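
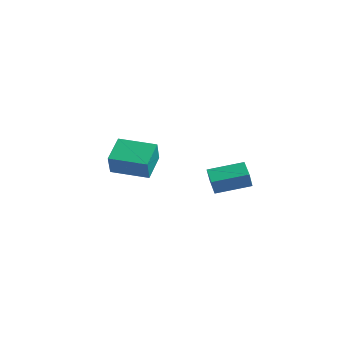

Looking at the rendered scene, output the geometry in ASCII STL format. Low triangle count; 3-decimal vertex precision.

solid 
facet normal -0.440 0.718 0.539
outer loop
vertex -3.592 2.167 -1.923
vertex -2.157 3.186 -2.111
vertex -4.064 2.643 -2.942
endloop
endfacet
facet normal -0.811 -0.576 0.107
outer loop
vertex -3.423 1.594 -3.729
vertex -3.592 2.167 -1.923
vertex -4.064 2.643 -2.942
endloop
endfacet
facet normal -0.439 0.719 0.539
outer loop
vertex -4.064 2.643 -2.942
vertex -2.157 3.186 -2.111
vertex -2.629 3.662 -3.131
endloop
endfacet
facet normal -0.387 0.390 -0.835
outer loop
vertex -2.629 3.662 -3.131
vertex -3.423 1.594 -3.729
vertex -4.064 2.643 -2.942
endloop
endfacet
facet normal 0.387 -0.390 0.835
outer loop
vertex -3.592 2.167 -1.923
vertex -1.516 2.137 -2.898
vertex -2.157 3.186 -2.111
endloop
endfacet
facet normal -0.811 -0.575 0.107
outer loop
vertex -2.951 1.118 -2.709
vertex -3.592 2.167 -1.923
vertex -3.423 1.594 -3.729
endloop
endfacet
facet normal 0.387 -0.390 0.836
outer loop
vertex -2.951 1.118 -2.709
vertex -1.516 2.137 -2.898
vertex -3.592 2.167 -1.923
endloop
endfacet
facet normal 0.811 0.575 -0.107
outer loop
vertex -2.157 3.186 -2.111
vertex -1.516 2.137 -2.898
vertex -2.629 3.662 -3.131
endloop
endfacet
facet normal -0.386 0.390 -0.836
outer loop
vertex -1.988 2.613 -3.917
vertex -3.423 1.594 -3.729
vertex -2.629 3.662 -3.131
endloop
endfacet
facet normal 0.811 0.575 -0.107
outer loop
vertex -2.629 3.662 -3.131
vertex -1.516 2.137 -2.898
vertex -1.988 2.613 -3.917
endloop
endfacet
facet normal 0.440 -0.719 -0.539
outer loop
vertex -1.988 2.613 -3.917
vertex -2.951 1.118 -2.709
vertex -3.423 1.594 -3.729
endloop
endfacet
facet normal 0.439 -0.719 -0.539
outer loop
vertex -1.516 2.137 -2.898
vertex -2.951 1.118 -2.709
vertex -1.988 2.613 -3.917
endloop
endfacet
facet normal -0.285 0.428 -0.858
outer loop
vertex 1.174 3.354 -3.361
vertex 2.033 4.675 -2.987
vertex 1.917 2.992 -3.788
endloop
endfacet
facet normal -0.530 -0.816 -0.232
outer loop
vertex 2.187 2.585 -2.973
vertex 1.174 3.354 -3.361
vertex 1.917 2.992 -3.788
endloop
endfacet
facet normal -0.284 0.428 -0.858
outer loop
vertex 1.917 2.992 -3.788
vertex 2.033 4.675 -2.987
vertex 2.776 4.313 -3.413
endloop
endfacet
facet normal 0.799 -0.389 -0.459
outer loop
vertex 2.776 4.313 -3.413
vertex 2.187 2.585 -2.973
vertex 1.917 2.992 -3.788
endloop
endfacet
facet normal -0.799 0.389 0.459
outer loop
vertex 1.174 3.354 -3.361
vertex 2.303 4.268 -2.172
vertex 2.033 4.675 -2.987
endloop
endfacet
facet normal -0.530 -0.816 -0.232
outer loop
vertex 1.444 2.947 -2.547
vertex 1.174 3.354 -3.361
vertex 2.187 2.585 -2.973
endloop
endfacet
facet normal -0.799 0.389 0.459
outer loop
vertex 1.444 2.947 -2.547
vertex 2.303 4.268 -2.172
vertex 1.174 3.354 -3.361
endloop
endfacet
facet normal 0.530 0.816 0.232
outer loop
vertex 2.033 4.675 -2.987
vertex 2.303 4.268 -2.172
vertex 2.776 4.313 -3.413
endloop
endfacet
facet normal 0.798 -0.389 -0.459
outer loop
vertex 3.046 3.906 -2.599
vertex 2.187 2.585 -2.973
vertex 2.776 4.313 -3.413
endloop
endfacet
facet normal 0.530 0.815 0.232
outer loop
vertex 2.776 4.313 -3.413
vertex 2.303 4.268 -2.172
vertex 3.046 3.906 -2.599
endloop
endfacet
facet normal 0.284 -0.428 0.858
outer loop
vertex 3.046 3.906 -2.599
vertex 1.444 2.947 -2.547
vertex 2.187 2.585 -2.973
endloop
endfacet
facet normal 0.284 -0.428 0.858
outer loop
vertex 2.303 4.268 -2.172
vertex 1.444 2.947 -2.547
vertex 3.046 3.906 -2.599
endloop
endfacet

endsolid


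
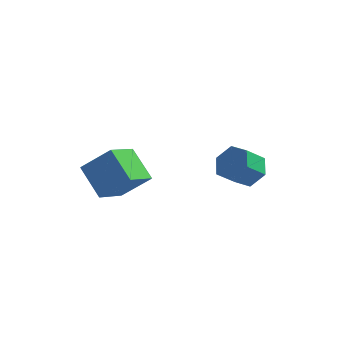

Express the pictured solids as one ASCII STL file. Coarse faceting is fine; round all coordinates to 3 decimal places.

solid 
facet normal 0.479 0.574 -0.664
outer loop
vertex 1.702 2.868 -0.406
vertex 1.18 2.606 -1.009
vertex 0.99 3.288 -0.557
endloop
endfacet
facet normal 0.229 0.649 0.725
outer loop
vertex 1.702 2.868 -0.406
vertex 0.99 3.288 -0.557
vertex 1.142 2.197 0.372
endloop
endfacet
facet normal 0.228 0.649 0.725
outer loop
vertex 1.142 2.197 0.372
vertex 0.99 3.288 -0.557
vertex 0.43 2.616 0.221
endloop
endfacet
facet normal -0.479 -0.574 0.665
outer loop
vertex 1.142 2.197 0.372
vertex 0.43 2.616 0.221
vertex 0.62 1.934 -0.231
endloop
endfacet
facet normal 0.479 0.574 -0.665
outer loop
vertex 0.99 3.288 -0.557
vertex 1.18 2.606 -1.009
vertex 0.468 3.025 -1.16
endloop
endfacet
facet normal -0.620 0.757 0.207
outer loop
vertex 0.99 3.288 -0.557
vertex 0.468 3.025 -1.16
vertex 0.43 2.616 0.221
endloop
endfacet
facet normal -0.619 0.757 0.207
outer loop
vertex 0.43 2.616 0.221
vertex 0.468 3.025 -1.16
vertex -0.092 2.354 -0.382
endloop
endfacet
facet normal -0.479 -0.574 0.664
outer loop
vertex 0.43 2.616 0.221
vertex -0.092 2.354 -0.382
vertex 0.62 1.934 -0.231
endloop
endfacet
facet normal 0.479 0.574 -0.665
outer loop
vertex 0.468 3.025 -1.16
vertex 1.18 2.606 -1.009
vertex 0.658 2.343 -1.612
endloop
endfacet
facet normal -0.848 0.107 -0.518
outer loop
vertex 0.468 3.025 -1.16
vertex 0.658 2.343 -1.612
vertex -0.092 2.354 -0.382
endloop
endfacet
facet normal -0.848 0.107 -0.518
outer loop
vertex -0.092 2.354 -0.382
vertex 0.658 2.343 -1.612
vertex 0.098 1.672 -0.834
endloop
endfacet
facet normal -0.479 -0.574 0.664
outer loop
vertex -0.092 2.354 -0.382
vertex 0.098 1.672 -0.834
vertex 0.62 1.934 -0.231
endloop
endfacet
facet normal 0.479 0.574 -0.665
outer loop
vertex 0.658 2.343 -1.612
vertex 1.18 2.606 -1.009
vertex 1.37 1.924 -1.461
endloop
endfacet
facet normal -0.229 -0.650 -0.725
outer loop
vertex 0.658 2.343 -1.612
vertex 1.37 1.924 -1.461
vertex 0.098 1.672 -0.834
endloop
endfacet
facet normal -0.229 -0.649 -0.725
outer loop
vertex 0.098 1.672 -0.834
vertex 1.37 1.924 -1.461
vertex 0.81 1.252 -0.683
endloop
endfacet
facet normal -0.479 -0.574 0.664
outer loop
vertex 0.098 1.672 -0.834
vertex 0.81 1.252 -0.683
vertex 0.62 1.934 -0.231
endloop
endfacet
facet normal 0.479 0.574 -0.664
outer loop
vertex 1.37 1.924 -1.461
vertex 1.18 2.606 -1.009
vertex 1.892 2.186 -0.858
endloop
endfacet
facet normal 0.620 -0.757 -0.208
outer loop
vertex 1.37 1.924 -1.461
vertex 1.892 2.186 -0.858
vertex 0.81 1.252 -0.683
endloop
endfacet
facet normal 0.620 -0.757 -0.207
outer loop
vertex 0.81 1.252 -0.683
vertex 1.892 2.186 -0.858
vertex 1.332 1.515 -0.08
endloop
endfacet
facet normal -0.479 -0.574 0.665
outer loop
vertex 0.81 1.252 -0.683
vertex 1.332 1.515 -0.08
vertex 0.62 1.934 -0.231
endloop
endfacet
facet normal 0.479 0.574 -0.664
outer loop
vertex 1.892 2.186 -0.858
vertex 1.18 2.606 -1.009
vertex 1.702 2.868 -0.406
endloop
endfacet
facet normal 0.848 -0.107 0.518
outer loop
vertex 1.892 2.186 -0.858
vertex 1.702 2.868 -0.406
vertex 1.332 1.515 -0.08
endloop
endfacet
facet normal 0.848 -0.107 0.518
outer loop
vertex 1.332 1.515 -0.08
vertex 1.702 2.868 -0.406
vertex 1.142 2.197 0.372
endloop
endfacet
facet normal -0.479 -0.574 0.665
outer loop
vertex 1.332 1.515 -0.08
vertex 1.142 2.197 0.372
vertex 0.62 1.934 -0.231
endloop
endfacet
facet normal -0.730 -0.128 -0.671
outer loop
vertex -3.047 -2.972 0.381
vertex -4.026 -2.171 1.294
vertex -2.632 -1.665 -0.32
endloop
endfacet
facet normal 0.627 -0.513 -0.586
outer loop
vertex -1.514 -1.469 0.706
vertex -3.047 -2.972 0.381
vertex -2.632 -1.665 -0.32
endloop
endfacet
facet normal -0.730 -0.128 -0.671
outer loop
vertex -2.632 -1.665 -0.32
vertex -4.026 -2.171 1.294
vertex -3.611 -0.864 0.593
endloop
endfacet
facet normal 0.269 0.848 -0.456
outer loop
vertex -3.611 -0.864 0.593
vertex -1.514 -1.469 0.706
vertex -2.632 -1.665 -0.32
endloop
endfacet
facet normal -0.269 -0.848 0.456
outer loop
vertex -3.047 -2.972 0.381
vertex -2.908 -1.975 2.32
vertex -4.026 -2.171 1.294
endloop
endfacet
facet normal 0.627 -0.513 -0.586
outer loop
vertex -1.929 -2.776 1.407
vertex -3.047 -2.972 0.381
vertex -1.514 -1.469 0.706
endloop
endfacet
facet normal -0.269 -0.848 0.456
outer loop
vertex -1.929 -2.776 1.407
vertex -2.908 -1.975 2.32
vertex -3.047 -2.972 0.381
endloop
endfacet
facet normal -0.627 0.513 0.586
outer loop
vertex -4.026 -2.171 1.294
vertex -2.908 -1.975 2.32
vertex -3.611 -0.864 0.593
endloop
endfacet
facet normal 0.269 0.848 -0.456
outer loop
vertex -2.493 -0.668 1.619
vertex -1.514 -1.469 0.706
vertex -3.611 -0.864 0.593
endloop
endfacet
facet normal -0.627 0.513 0.586
outer loop
vertex -3.611 -0.864 0.593
vertex -2.908 -1.975 2.32
vertex -2.493 -0.668 1.619
endloop
endfacet
facet normal 0.730 0.128 0.671
outer loop
vertex -2.493 -0.668 1.619
vertex -1.929 -2.776 1.407
vertex -1.514 -1.469 0.706
endloop
endfacet
facet normal 0.730 0.128 0.671
outer loop
vertex -2.908 -1.975 2.32
vertex -1.929 -2.776 1.407
vertex -2.493 -0.668 1.619
endloop
endfacet

endsolid


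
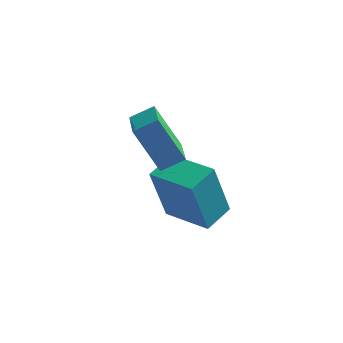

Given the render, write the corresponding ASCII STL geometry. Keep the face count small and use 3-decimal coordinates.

solid 
facet normal -0.535 0.162 0.829
outer loop
vertex -0.314 -3.456 4.944
vertex -0.827 -1.949 4.319
vertex -1.009 -3.847 4.572
endloop
endfacet
facet normal 0.300 -0.881 0.366
outer loop
vertex -0.073 -4.131 3.121
vertex -0.314 -3.456 4.944
vertex -1.009 -3.847 4.572
endloop
endfacet
facet normal -0.535 0.162 0.829
outer loop
vertex -1.009 -3.847 4.572
vertex -0.827 -1.949 4.319
vertex -1.522 -2.34 3.947
endloop
endfacet
facet normal -0.790 -0.444 -0.423
outer loop
vertex -1.522 -2.34 3.947
vertex -0.073 -4.131 3.121
vertex -1.009 -3.847 4.572
endloop
endfacet
facet normal 0.790 0.444 0.423
outer loop
vertex -0.314 -3.456 4.944
vertex 0.109 -2.233 2.868
vertex -0.827 -1.949 4.319
endloop
endfacet
facet normal 0.300 -0.881 0.366
outer loop
vertex 0.622 -3.74 3.493
vertex -0.314 -3.456 4.944
vertex -0.073 -4.131 3.121
endloop
endfacet
facet normal 0.790 0.444 0.423
outer loop
vertex 0.622 -3.74 3.493
vertex 0.109 -2.233 2.868
vertex -0.314 -3.456 4.944
endloop
endfacet
facet normal -0.300 0.881 -0.366
outer loop
vertex -0.827 -1.949 4.319
vertex 0.109 -2.233 2.868
vertex -1.522 -2.34 3.947
endloop
endfacet
facet normal -0.790 -0.444 -0.423
outer loop
vertex -0.586 -2.624 2.496
vertex -0.073 -4.131 3.121
vertex -1.522 -2.34 3.947
endloop
endfacet
facet normal -0.300 0.881 -0.366
outer loop
vertex -1.522 -2.34 3.947
vertex 0.109 -2.233 2.868
vertex -0.586 -2.624 2.496
endloop
endfacet
facet normal 0.535 -0.162 -0.829
outer loop
vertex -0.586 -2.624 2.496
vertex 0.622 -3.74 3.493
vertex -0.073 -4.131 3.121
endloop
endfacet
facet normal 0.535 -0.162 -0.829
outer loop
vertex 0.109 -2.233 2.868
vertex 0.622 -3.74 3.493
vertex -0.586 -2.624 2.496
endloop
endfacet
facet normal -0.880 0.448 -0.157
outer loop
vertex -0.735 -2.947 1.819
vertex -0.262 -1.942 2.031
vertex -0.258 -2.735 -0.246
endloop
endfacet
facet normal -0.418 -0.889 -0.188
outer loop
vertex 1.282 -3.518 0.029
vertex -0.735 -2.947 1.819
vertex -0.258 -2.735 -0.246
endloop
endfacet
facet normal -0.881 0.447 -0.157
outer loop
vertex -0.258 -2.735 -0.246
vertex -0.262 -1.942 2.031
vertex 0.214 -1.731 -0.034
endloop
endfacet
facet normal 0.224 0.100 -0.970
outer loop
vertex 0.214 -1.731 -0.034
vertex 1.282 -3.518 0.029
vertex -0.258 -2.735 -0.246
endloop
endfacet
facet normal -0.224 -0.099 0.970
outer loop
vertex -0.735 -2.947 1.819
vertex 1.278 -2.725 2.306
vertex -0.262 -1.942 2.031
endloop
endfacet
facet normal -0.418 -0.889 -0.187
outer loop
vertex 0.806 -3.729 2.094
vertex -0.735 -2.947 1.819
vertex 1.282 -3.518 0.029
endloop
endfacet
facet normal -0.224 -0.100 0.970
outer loop
vertex 0.806 -3.729 2.094
vertex 1.278 -2.725 2.306
vertex -0.735 -2.947 1.819
endloop
endfacet
facet normal 0.418 0.889 0.187
outer loop
vertex -0.262 -1.942 2.031
vertex 1.278 -2.725 2.306
vertex 0.214 -1.731 -0.034
endloop
endfacet
facet normal 0.223 0.099 -0.970
outer loop
vertex 1.755 -2.513 0.241
vertex 1.282 -3.518 0.029
vertex 0.214 -1.731 -0.034
endloop
endfacet
facet normal 0.418 0.889 0.188
outer loop
vertex 0.214 -1.731 -0.034
vertex 1.278 -2.725 2.306
vertex 1.755 -2.513 0.241
endloop
endfacet
facet normal 0.880 -0.447 0.157
outer loop
vertex 1.755 -2.513 0.241
vertex 0.806 -3.729 2.094
vertex 1.282 -3.518 0.029
endloop
endfacet
facet normal 0.880 -0.447 0.157
outer loop
vertex 1.278 -2.725 2.306
vertex 0.806 -3.729 2.094
vertex 1.755 -2.513 0.241
endloop
endfacet

endsolid


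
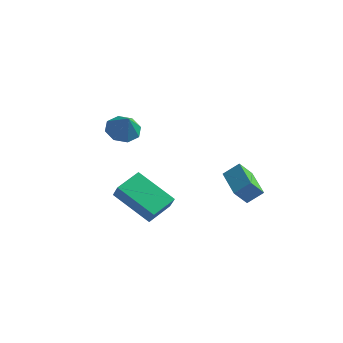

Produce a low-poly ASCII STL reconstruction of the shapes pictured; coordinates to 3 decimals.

solid 
facet normal -0.604 0.786 0.132
outer loop
vertex 2.185 0.306 -1.723
vertex 2.815 0.692 -1.142
vertex 2.625 0.777 -2.514
endloop
endfacet
facet normal -0.671 -0.411 -0.618
outer loop
vertex 3.645 -0.552 -2.738
vertex 2.185 0.306 -1.723
vertex 2.625 0.777 -2.514
endloop
endfacet
facet normal -0.604 0.786 0.132
outer loop
vertex 2.625 0.777 -2.514
vertex 2.815 0.692 -1.142
vertex 3.255 1.163 -1.933
endloop
endfacet
facet normal 0.432 0.462 -0.775
outer loop
vertex 3.255 1.163 -1.933
vertex 3.645 -0.552 -2.738
vertex 2.625 0.777 -2.514
endloop
endfacet
facet normal -0.432 -0.462 0.775
outer loop
vertex 2.185 0.306 -1.723
vertex 3.835 -0.637 -1.366
vertex 2.815 0.692 -1.142
endloop
endfacet
facet normal -0.671 -0.411 -0.618
outer loop
vertex 3.205 -1.023 -1.947
vertex 2.185 0.306 -1.723
vertex 3.645 -0.552 -2.738
endloop
endfacet
facet normal -0.432 -0.462 0.775
outer loop
vertex 3.205 -1.023 -1.947
vertex 3.835 -0.637 -1.366
vertex 2.185 0.306 -1.723
endloop
endfacet
facet normal 0.671 0.411 0.618
outer loop
vertex 2.815 0.692 -1.142
vertex 3.835 -0.637 -1.366
vertex 3.255 1.163 -1.933
endloop
endfacet
facet normal 0.432 0.462 -0.775
outer loop
vertex 4.275 -0.166 -2.157
vertex 3.645 -0.552 -2.738
vertex 3.255 1.163 -1.933
endloop
endfacet
facet normal 0.671 0.411 0.618
outer loop
vertex 3.255 1.163 -1.933
vertex 3.835 -0.637 -1.366
vertex 4.275 -0.166 -2.157
endloop
endfacet
facet normal 0.604 -0.786 -0.132
outer loop
vertex 4.275 -0.166 -2.157
vertex 3.205 -1.023 -1.947
vertex 3.645 -0.552 -2.738
endloop
endfacet
facet normal 0.604 -0.786 -0.132
outer loop
vertex 3.835 -0.637 -1.366
vertex 3.205 -1.023 -1.947
vertex 4.275 -0.166 -2.157
endloop
endfacet
facet normal -0.391 0.375 -0.840
outer loop
vertex -1.598 0.069 0.562
vertex -2.213 -0.487 0.6
vertex -2.098 0.282 0.89
endloop
endfacet
facet normal 0.612 0.523 0.593
outer loop
vertex -1.598 0.069 0.562
vertex -2.098 0.282 0.89
vertex -1.747 -0.933 1.6
endloop
endfacet
facet normal -0.390 0.375 -0.841
outer loop
vertex -2.098 0.282 0.89
vertex -2.213 -0.487 0.6
vertex -2.666 0.045 1.048
endloop
endfacet
facet normal 0.026 0.510 0.860
outer loop
vertex -2.098 0.282 0.89
vertex -2.666 0.045 1.048
vertex -1.747 -0.933 1.6
endloop
endfacet
facet normal -0.391 0.375 -0.841
outer loop
vertex -2.666 0.045 1.048
vertex -2.213 -0.487 0.6
vertex -2.968 -0.504 0.944
endloop
endfacet
facet normal -0.450 0.079 0.889
outer loop
vertex -2.666 0.045 1.048
vertex -2.968 -0.504 0.944
vertex -1.747 -0.933 1.6
endloop
endfacet
facet normal -0.391 0.375 -0.840
outer loop
vertex -2.968 -0.504 0.944
vertex -2.213 -0.487 0.6
vertex -2.828 -1.043 0.638
endloop
endfacet
facet normal -0.539 -0.517 0.665
outer loop
vertex -2.968 -0.504 0.944
vertex -2.828 -1.043 0.638
vertex -1.747 -0.933 1.6
endloop
endfacet
facet normal -0.391 0.375 -0.841
outer loop
vertex -2.828 -1.043 0.638
vertex -2.213 -0.487 0.6
vertex -2.327 -1.256 0.31
endloop
endfacet
facet normal -0.188 -0.930 0.317
outer loop
vertex -2.828 -1.043 0.638
vertex -2.327 -1.256 0.31
vertex -1.747 -0.933 1.6
endloop
endfacet
facet normal -0.391 0.375 -0.841
outer loop
vertex -2.327 -1.256 0.31
vertex -2.213 -0.487 0.6
vertex -1.76 -1.019 0.152
endloop
endfacet
facet normal 0.397 -0.916 0.051
outer loop
vertex -2.327 -1.256 0.31
vertex -1.76 -1.019 0.152
vertex -1.747 -0.933 1.6
endloop
endfacet
facet normal -0.391 0.375 -0.841
outer loop
vertex -1.76 -1.019 0.152
vertex -2.213 -0.487 0.6
vertex -1.457 -0.47 0.256
endloop
endfacet
facet normal 0.874 -0.486 0.021
outer loop
vertex -1.76 -1.019 0.152
vertex -1.457 -0.47 0.256
vertex -1.747 -0.933 1.6
endloop
endfacet
facet normal -0.391 0.375 -0.841
outer loop
vertex -1.457 -0.47 0.256
vertex -2.213 -0.487 0.6
vertex -1.598 0.069 0.562
endloop
endfacet
facet normal 0.963 0.112 0.246
outer loop
vertex -1.457 -0.47 0.256
vertex -1.598 0.069 0.562
vertex -1.747 -0.933 1.6
endloop
endfacet
facet normal -0.855 0.170 0.491
outer loop
vertex -1.169 -3.52 -1.149
vertex -0.721 -2.274 -0.799
vertex -1.528 -3.183 -1.891
endloop
endfacet
facet normal -0.327 -0.910 -0.255
outer loop
vertex 0.301 -3.546 -2.941
vertex -1.169 -3.52 -1.149
vertex -1.528 -3.183 -1.891
endloop
endfacet
facet normal -0.855 0.170 0.490
outer loop
vertex -1.528 -3.183 -1.891
vertex -0.721 -2.274 -0.799
vertex -1.079 -1.937 -1.54
endloop
endfacet
facet normal -0.403 0.380 -0.833
outer loop
vertex -1.079 -1.937 -1.54
vertex 0.301 -3.546 -2.941
vertex -1.528 -3.183 -1.891
endloop
endfacet
facet normal 0.403 -0.379 0.833
outer loop
vertex -1.169 -3.52 -1.149
vertex 1.108 -2.637 -1.849
vertex -0.721 -2.274 -0.799
endloop
endfacet
facet normal -0.328 -0.910 -0.255
outer loop
vertex 0.659 -3.883 -2.2
vertex -1.169 -3.52 -1.149
vertex 0.301 -3.546 -2.941
endloop
endfacet
facet normal 0.403 -0.380 0.833
outer loop
vertex 0.659 -3.883 -2.2
vertex 1.108 -2.637 -1.849
vertex -1.169 -3.52 -1.149
endloop
endfacet
facet normal 0.327 0.910 0.256
outer loop
vertex -0.721 -2.274 -0.799
vertex 1.108 -2.637 -1.849
vertex -1.079 -1.937 -1.54
endloop
endfacet
facet normal -0.404 0.379 -0.833
outer loop
vertex 0.749 -2.3 -2.591
vertex 0.301 -3.546 -2.941
vertex -1.079 -1.937 -1.54
endloop
endfacet
facet normal 0.327 0.910 0.255
outer loop
vertex -1.079 -1.937 -1.54
vertex 1.108 -2.637 -1.849
vertex 0.749 -2.3 -2.591
endloop
endfacet
facet normal 0.855 -0.170 -0.490
outer loop
vertex 0.749 -2.3 -2.591
vertex 0.659 -3.883 -2.2
vertex 0.301 -3.546 -2.941
endloop
endfacet
facet normal 0.855 -0.170 -0.491
outer loop
vertex 1.108 -2.637 -1.849
vertex 0.659 -3.883 -2.2
vertex 0.749 -2.3 -2.591
endloop
endfacet

endsolid


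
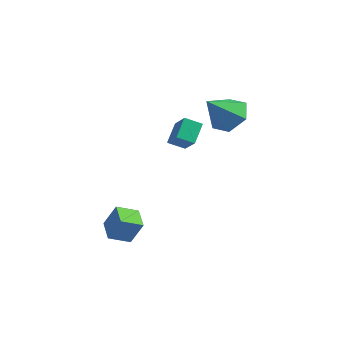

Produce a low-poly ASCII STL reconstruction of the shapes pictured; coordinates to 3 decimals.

solid 
facet normal -0.793 -0.443 0.417
outer loop
vertex -0.124 3.498 1.868
vertex -0.947 4.06 0.9
vertex 0.033 2.602 1.214
endloop
endfacet
facet normal 0.593 -0.405 0.696
outer loop
vertex 0.707 2.98 0.86
vertex -0.124 3.498 1.868
vertex 0.033 2.602 1.214
endloop
endfacet
facet normal -0.793 -0.444 0.417
outer loop
vertex 0.033 2.602 1.214
vertex -0.947 4.06 0.9
vertex -0.79 3.165 0.246
endloop
endfacet
facet normal 0.141 -0.799 -0.585
outer loop
vertex -0.79 3.165 0.246
vertex 0.707 2.98 0.86
vertex 0.033 2.602 1.214
endloop
endfacet
facet normal -0.141 0.799 0.584
outer loop
vertex -0.124 3.498 1.868
vertex -0.273 4.438 0.546
vertex -0.947 4.06 0.9
endloop
endfacet
facet normal 0.592 -0.405 0.696
outer loop
vertex 0.55 3.875 1.514
vertex -0.124 3.498 1.868
vertex 0.707 2.98 0.86
endloop
endfacet
facet normal -0.140 0.799 0.584
outer loop
vertex 0.55 3.875 1.514
vertex -0.273 4.438 0.546
vertex -0.124 3.498 1.868
endloop
endfacet
facet normal -0.593 0.405 -0.696
outer loop
vertex -0.947 4.06 0.9
vertex -0.273 4.438 0.546
vertex -0.79 3.165 0.246
endloop
endfacet
facet normal 0.141 -0.800 -0.584
outer loop
vertex -0.116 3.542 -0.108
vertex 0.707 2.98 0.86
vertex -0.79 3.165 0.246
endloop
endfacet
facet normal -0.592 0.405 -0.697
outer loop
vertex -0.79 3.165 0.246
vertex -0.273 4.438 0.546
vertex -0.116 3.542 -0.108
endloop
endfacet
facet normal 0.793 0.444 -0.417
outer loop
vertex -0.116 3.542 -0.108
vertex 0.55 3.875 1.514
vertex 0.707 2.98 0.86
endloop
endfacet
facet normal 0.794 0.443 -0.417
outer loop
vertex -0.273 4.438 0.546
vertex 0.55 3.875 1.514
vertex -0.116 3.542 -0.108
endloop
endfacet
facet normal -0.612 -0.669 0.422
outer loop
vertex -0.436 -1.006 -2.086
vertex -1.178 -0.235 -1.94
vertex -0.917 -1.261 -3.189
endloop
endfacet
facet normal 0.687 -0.714 -0.135
outer loop
vertex -0.262 -0.545 -3.64
vertex -0.436 -1.006 -2.086
vertex -0.917 -1.261 -3.189
endloop
endfacet
facet normal -0.612 -0.669 0.422
outer loop
vertex -0.917 -1.261 -3.189
vertex -1.178 -0.235 -1.94
vertex -1.659 -0.49 -3.043
endloop
endfacet
facet normal -0.391 -0.207 -0.897
outer loop
vertex -1.659 -0.49 -3.043
vertex -0.262 -0.545 -3.64
vertex -0.917 -1.261 -3.189
endloop
endfacet
facet normal 0.391 0.207 0.897
outer loop
vertex -0.436 -1.006 -2.086
vertex -0.523 0.481 -2.391
vertex -1.178 -0.235 -1.94
endloop
endfacet
facet normal 0.687 -0.714 -0.135
outer loop
vertex 0.219 -0.29 -2.537
vertex -0.436 -1.006 -2.086
vertex -0.262 -0.545 -3.64
endloop
endfacet
facet normal 0.391 0.207 0.897
outer loop
vertex 0.219 -0.29 -2.537
vertex -0.523 0.481 -2.391
vertex -0.436 -1.006 -2.086
endloop
endfacet
facet normal -0.687 0.714 0.135
outer loop
vertex -1.178 -0.235 -1.94
vertex -0.523 0.481 -2.391
vertex -1.659 -0.49 -3.043
endloop
endfacet
facet normal -0.391 -0.207 -0.897
outer loop
vertex -1.004 0.226 -3.494
vertex -0.262 -0.545 -3.64
vertex -1.659 -0.49 -3.043
endloop
endfacet
facet normal -0.687 0.714 0.135
outer loop
vertex -1.659 -0.49 -3.043
vertex -0.523 0.481 -2.391
vertex -1.004 0.226 -3.494
endloop
endfacet
facet normal 0.612 0.669 -0.422
outer loop
vertex -1.004 0.226 -3.494
vertex 0.219 -0.29 -2.537
vertex -0.262 -0.545 -3.64
endloop
endfacet
facet normal 0.612 0.669 -0.422
outer loop
vertex -0.523 0.481 -2.391
vertex 0.219 -0.29 -2.537
vertex -1.004 0.226 -3.494
endloop
endfacet
facet normal 0.314 0.595 -0.740
outer loop
vertex 2.082 4.889 2.806
vertex 1.587 4.336 2.151
vertex 1.143 5.108 2.583
endloop
endfacet
facet normal -0.115 0.422 0.899
outer loop
vertex 2.082 4.889 2.806
vertex 1.143 5.108 2.583
vertex 1.053 3.324 3.409
endloop
endfacet
facet normal 0.314 0.595 -0.740
outer loop
vertex 1.143 5.108 2.583
vertex 1.587 4.336 2.151
vertex 0.648 4.554 1.928
endloop
endfacet
facet normal -0.862 0.248 0.442
outer loop
vertex 1.143 5.108 2.583
vertex 0.648 4.554 1.928
vertex 1.053 3.324 3.409
endloop
endfacet
facet normal 0.314 0.595 -0.740
outer loop
vertex 0.648 4.554 1.928
vertex 1.587 4.336 2.151
vertex 1.092 3.782 1.496
endloop
endfacet
facet normal -0.889 -0.442 -0.124
outer loop
vertex 0.648 4.554 1.928
vertex 1.092 3.782 1.496
vertex 1.053 3.324 3.409
endloop
endfacet
facet normal 0.314 0.594 -0.740
outer loop
vertex 1.092 3.782 1.496
vertex 1.587 4.336 2.151
vertex 2.032 3.563 1.719
endloop
endfacet
facet normal -0.168 -0.958 -0.233
outer loop
vertex 1.092 3.782 1.496
vertex 2.032 3.563 1.719
vertex 1.053 3.324 3.409
endloop
endfacet
facet normal 0.314 0.594 -0.740
outer loop
vertex 2.032 3.563 1.719
vertex 1.587 4.336 2.151
vertex 2.527 4.117 2.374
endloop
endfacet
facet normal 0.579 -0.783 0.225
outer loop
vertex 2.032 3.563 1.719
vertex 2.527 4.117 2.374
vertex 1.053 3.324 3.409
endloop
endfacet
facet normal 0.314 0.595 -0.740
outer loop
vertex 2.527 4.117 2.374
vertex 1.587 4.336 2.151
vertex 2.082 4.889 2.806
endloop
endfacet
facet normal 0.605 -0.093 0.790
outer loop
vertex 2.527 4.117 2.374
vertex 2.082 4.889 2.806
vertex 1.053 3.324 3.409
endloop
endfacet

endsolid


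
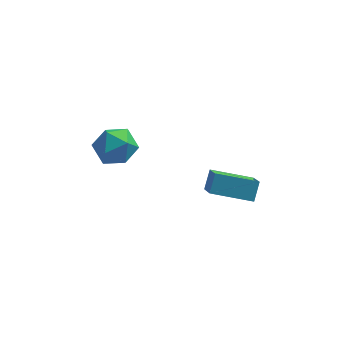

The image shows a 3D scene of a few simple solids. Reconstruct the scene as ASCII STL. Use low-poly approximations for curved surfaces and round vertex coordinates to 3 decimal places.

solid 
facet normal -0.955 -0.056 0.293
outer loop
vertex 0.363 -2.08 -2.931
vertex 0.551 -1.469 -2.202
vertex 0.105 -1.198 -3.605
endloop
endfacet
facet normal -0.193 -0.631 -0.752
outer loop
vertex 1.909 -1.091 -4.158
vertex 0.363 -2.08 -2.931
vertex 0.105 -1.198 -3.605
endloop
endfacet
facet normal -0.955 -0.057 0.292
outer loop
vertex 0.105 -1.198 -3.605
vertex 0.551 -1.469 -2.202
vertex 0.292 -0.586 -2.875
endloop
endfacet
facet normal -0.227 0.774 -0.591
outer loop
vertex 0.292 -0.586 -2.875
vertex 1.909 -1.091 -4.158
vertex 0.105 -1.198 -3.605
endloop
endfacet
facet normal 0.227 -0.774 0.591
outer loop
vertex 0.363 -2.08 -2.931
vertex 2.355 -1.362 -2.755
vertex 0.551 -1.469 -2.202
endloop
endfacet
facet normal -0.194 -0.630 -0.752
outer loop
vertex 2.168 -1.974 -3.485
vertex 0.363 -2.08 -2.931
vertex 1.909 -1.091 -4.158
endloop
endfacet
facet normal 0.227 -0.774 0.591
outer loop
vertex 2.168 -1.974 -3.485
vertex 2.355 -1.362 -2.755
vertex 0.363 -2.08 -2.931
endloop
endfacet
facet normal 0.193 0.630 0.752
outer loop
vertex 0.551 -1.469 -2.202
vertex 2.355 -1.362 -2.755
vertex 0.292 -0.586 -2.875
endloop
endfacet
facet normal -0.227 0.774 -0.591
outer loop
vertex 2.097 -0.48 -3.429
vertex 1.909 -1.091 -4.158
vertex 0.292 -0.586 -2.875
endloop
endfacet
facet normal 0.194 0.631 0.751
outer loop
vertex 0.292 -0.586 -2.875
vertex 2.355 -1.362 -2.755
vertex 2.097 -0.48 -3.429
endloop
endfacet
facet normal 0.954 0.056 -0.293
outer loop
vertex 2.097 -0.48 -3.429
vertex 2.168 -1.974 -3.485
vertex 1.909 -1.091 -4.158
endloop
endfacet
facet normal 0.955 0.056 -0.292
outer loop
vertex 2.355 -1.362 -2.755
vertex 2.168 -1.974 -3.485
vertex 2.097 -0.48 -3.429
endloop
endfacet
facet normal -0.159 0.604 0.781
outer loop
vertex -3.976 -0.531 -0.52
vertex -3.836 -1.308 0.109
vertex -3.052 -0.738 -0.172
endloop
endfacet
facet normal 0.128 0.964 0.235
outer loop
vertex -3.976 -0.531 -0.52
vertex -3.052 -0.738 -0.172
vertex -3.181 -0.485 -1.141
endloop
endfacet
facet normal -0.308 0.893 -0.328
outer loop
vertex -3.976 -0.531 -0.52
vertex -3.181 -0.485 -1.141
vertex -4.046 -0.899 -1.458
endloop
endfacet
facet normal -0.862 0.491 -0.128
outer loop
vertex -3.976 -0.531 -0.52
vertex -4.046 -0.899 -1.458
vertex -4.45 -1.407 -0.685
endloop
endfacet
facet normal -0.770 0.312 0.557
outer loop
vertex -3.976 -0.531 -0.52
vertex -4.45 -1.407 -0.685
vertex -3.836 -1.308 0.109
endloop
endfacet
facet normal 0.751 0.657 0.072
outer loop
vertex -3.181 -0.485 -1.141
vertex -3.052 -0.738 -0.172
vertex -2.55 -1.233 -0.895
endloop
endfacet
facet normal 0.287 0.076 0.955
outer loop
vertex -3.052 -0.738 -0.172
vertex -3.836 -1.308 0.109
vertex -2.954 -1.741 -0.122
endloop
endfacet
facet normal -0.701 -0.397 0.592
outer loop
vertex -3.836 -1.308 0.109
vertex -4.45 -1.407 -0.685
vertex -3.819 -2.155 -0.439
endloop
endfacet
facet normal -0.850 -0.109 -0.516
outer loop
vertex -4.45 -1.407 -0.685
vertex -4.046 -0.899 -1.458
vertex -3.948 -1.902 -1.408
endloop
endfacet
facet normal 0.047 0.543 -0.838
outer loop
vertex -4.046 -0.899 -1.458
vertex -3.181 -0.485 -1.141
vertex -3.164 -1.332 -1.689
endloop
endfacet
facet normal 0.862 -0.491 0.128
outer loop
vertex -3.024 -2.109 -1.06
vertex -2.55 -1.233 -0.895
vertex -2.954 -1.741 -0.122
endloop
endfacet
facet normal 0.308 -0.893 0.328
outer loop
vertex -3.024 -2.109 -1.06
vertex -2.954 -1.741 -0.122
vertex -3.819 -2.155 -0.439
endloop
endfacet
facet normal -0.128 -0.964 -0.235
outer loop
vertex -3.024 -2.109 -1.06
vertex -3.819 -2.155 -0.439
vertex -3.948 -1.902 -1.408
endloop
endfacet
facet normal 0.159 -0.604 -0.781
outer loop
vertex -3.024 -2.109 -1.06
vertex -3.948 -1.902 -1.408
vertex -3.164 -1.332 -1.689
endloop
endfacet
facet normal 0.770 -0.312 -0.557
outer loop
vertex -3.024 -2.109 -1.06
vertex -3.164 -1.332 -1.689
vertex -2.55 -1.233 -0.895
endloop
endfacet
facet normal 0.850 0.109 0.516
outer loop
vertex -2.954 -1.741 -0.122
vertex -2.55 -1.233 -0.895
vertex -3.052 -0.738 -0.172
endloop
endfacet
facet normal -0.047 -0.543 0.838
outer loop
vertex -3.819 -2.155 -0.439
vertex -2.954 -1.741 -0.122
vertex -3.836 -1.308 0.109
endloop
endfacet
facet normal -0.751 -0.657 -0.072
outer loop
vertex -3.948 -1.902 -1.408
vertex -3.819 -2.155 -0.439
vertex -4.45 -1.407 -0.685
endloop
endfacet
facet normal -0.287 -0.076 -0.955
outer loop
vertex -3.164 -1.332 -1.689
vertex -3.948 -1.902 -1.408
vertex -4.046 -0.899 -1.458
endloop
endfacet
facet normal 0.701 0.397 -0.592
outer loop
vertex -2.55 -1.233 -0.895
vertex -3.164 -1.332 -1.689
vertex -3.181 -0.485 -1.141
endloop
endfacet

endsolid


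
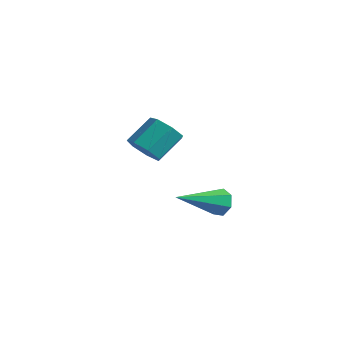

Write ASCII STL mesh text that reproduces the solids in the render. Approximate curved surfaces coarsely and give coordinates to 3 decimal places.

solid 
facet normal 0.104 0.926 -0.364
outer loop
vertex 3.068 -2.065 1.224
vertex 2.664 -1.831 1.704
vertex 3.33 -1.901 1.716
endloop
endfacet
facet normal 0.827 -0.490 -0.277
outer loop
vertex 3.068 -2.065 1.224
vertex 3.33 -1.901 1.716
vertex 2.436 -3.849 2.496
endloop
endfacet
facet normal 0.104 0.926 -0.362
outer loop
vertex 3.33 -1.901 1.716
vertex 2.664 -1.831 1.704
vertex 3.091 -1.685 2.2
endloop
endfacet
facet normal 0.845 -0.187 0.501
outer loop
vertex 3.33 -1.901 1.716
vertex 3.091 -1.685 2.2
vertex 2.436 -3.849 2.496
endloop
endfacet
facet normal 0.105 0.926 -0.363
outer loop
vertex 3.091 -1.685 2.2
vertex 2.664 -1.831 1.704
vertex 2.53 -1.578 2.31
endloop
endfacet
facet normal 0.205 0.071 0.976
outer loop
vertex 3.091 -1.685 2.2
vertex 2.53 -1.578 2.31
vertex 2.436 -3.849 2.496
endloop
endfacet
facet normal 0.104 0.926 -0.364
outer loop
vertex 2.53 -1.578 2.31
vertex 2.664 -1.831 1.704
vertex 2.07 -1.662 1.965
endloop
endfacet
facet normal -0.608 0.090 0.789
outer loop
vertex 2.53 -1.578 2.31
vertex 2.07 -1.662 1.965
vertex 2.436 -3.849 2.496
endloop
endfacet
facet normal 0.104 0.926 -0.363
outer loop
vertex 2.07 -1.662 1.965
vertex 2.664 -1.831 1.704
vertex 2.057 -1.873 1.423
endloop
endfacet
facet normal -0.986 -0.146 0.080
outer loop
vertex 2.07 -1.662 1.965
vertex 2.057 -1.873 1.423
vertex 2.436 -3.849 2.496
endloop
endfacet
facet normal 0.104 0.926 -0.363
outer loop
vertex 2.057 -1.873 1.423
vertex 2.664 -1.831 1.704
vertex 2.502 -2.052 1.093
endloop
endfacet
facet normal -0.641 -0.458 -0.616
outer loop
vertex 2.057 -1.873 1.423
vertex 2.502 -2.052 1.093
vertex 2.436 -3.849 2.496
endloop
endfacet
facet normal 0.105 0.926 -0.363
outer loop
vertex 2.502 -2.052 1.093
vertex 2.664 -1.831 1.704
vertex 3.068 -2.065 1.224
endloop
endfacet
facet normal 0.165 -0.611 -0.774
outer loop
vertex 2.502 -2.052 1.093
vertex 3.068 -2.065 1.224
vertex 2.436 -3.849 2.496
endloop
endfacet
facet normal -0.059 -0.750 -0.659
outer loop
vertex -1.458 -1.408 2.523
vertex -2.265 -1.546 2.753
vertex -1.968 -1.034 2.143
endloop
endfacet
facet normal 0.720 0.425 -0.549
outer loop
vertex -1.458 -1.408 2.523
vertex -1.968 -1.034 2.143
vertex -1.369 -0.275 3.517
endloop
endfacet
facet normal 0.720 0.425 -0.549
outer loop
vertex -1.369 -0.275 3.517
vertex -1.968 -1.034 2.143
vertex -1.879 0.099 3.138
endloop
endfacet
facet normal 0.059 0.749 0.660
outer loop
vertex -1.369 -0.275 3.517
vertex -1.879 0.099 3.138
vertex -2.175 -0.414 3.747
endloop
endfacet
facet normal -0.059 -0.750 -0.658
outer loop
vertex -1.968 -1.034 2.143
vertex -2.265 -1.546 2.753
vertex -2.701 -1.046 2.222
endloop
endfacet
facet normal -0.091 0.661 -0.745
outer loop
vertex -1.968 -1.034 2.143
vertex -2.701 -1.046 2.222
vertex -1.879 0.099 3.138
endloop
endfacet
facet normal -0.091 0.661 -0.745
outer loop
vertex -1.879 0.099 3.138
vertex -2.701 -1.046 2.222
vertex -2.612 0.087 3.217
endloop
endfacet
facet normal 0.059 0.749 0.660
outer loop
vertex -1.879 0.099 3.138
vertex -2.612 0.087 3.217
vertex -2.175 -0.414 3.747
endloop
endfacet
facet normal -0.059 -0.751 -0.658
outer loop
vertex -2.701 -1.046 2.222
vertex -2.265 -1.546 2.753
vertex -3.106 -1.434 2.701
endloop
endfacet
facet normal -0.834 0.400 -0.381
outer loop
vertex -2.701 -1.046 2.222
vertex -3.106 -1.434 2.701
vertex -2.612 0.087 3.217
endloop
endfacet
facet normal -0.835 0.400 -0.379
outer loop
vertex -2.612 0.087 3.217
vertex -3.106 -1.434 2.701
vertex -3.016 -0.302 3.696
endloop
endfacet
facet normal 0.060 0.750 0.659
outer loop
vertex -2.612 0.087 3.217
vertex -3.016 -0.302 3.696
vertex -2.175 -0.414 3.747
endloop
endfacet
facet normal -0.059 -0.750 -0.659
outer loop
vertex -3.106 -1.434 2.701
vertex -2.265 -1.546 2.753
vertex -2.877 -1.907 3.219
endloop
endfacet
facet normal -0.949 -0.163 0.271
outer loop
vertex -3.106 -1.434 2.701
vertex -2.877 -1.907 3.219
vertex -3.016 -0.302 3.696
endloop
endfacet
facet normal -0.949 -0.162 0.270
outer loop
vertex -3.016 -0.302 3.696
vertex -2.877 -1.907 3.219
vertex -2.788 -0.775 4.214
endloop
endfacet
facet normal 0.060 0.750 0.659
outer loop
vertex -3.016 -0.302 3.696
vertex -2.788 -0.775 4.214
vertex -2.175 -0.414 3.747
endloop
endfacet
facet normal -0.060 -0.750 -0.659
outer loop
vertex -2.877 -1.907 3.219
vertex -2.265 -1.546 2.753
vertex -2.187 -2.108 3.385
endloop
endfacet
facet normal -0.348 -0.603 0.717
outer loop
vertex -2.877 -1.907 3.219
vertex -2.187 -2.108 3.385
vertex -2.788 -0.775 4.214
endloop
endfacet
facet normal -0.348 -0.603 0.717
outer loop
vertex -2.788 -0.775 4.214
vertex -2.187 -2.108 3.385
vertex -2.098 -0.976 4.38
endloop
endfacet
facet normal 0.060 0.750 0.659
outer loop
vertex -2.788 -0.775 4.214
vertex -2.098 -0.976 4.38
vertex -2.175 -0.414 3.747
endloop
endfacet
facet normal -0.059 -0.750 -0.659
outer loop
vertex -2.187 -2.108 3.385
vertex -2.265 -1.546 2.753
vertex -1.556 -1.886 3.076
endloop
endfacet
facet normal 0.513 -0.589 0.624
outer loop
vertex -2.187 -2.108 3.385
vertex -1.556 -1.886 3.076
vertex -2.098 -0.976 4.38
endloop
endfacet
facet normal 0.512 -0.590 0.624
outer loop
vertex -2.098 -0.976 4.38
vertex -1.556 -1.886 3.076
vertex -1.466 -0.754 4.071
endloop
endfacet
facet normal 0.059 0.750 0.659
outer loop
vertex -2.098 -0.976 4.38
vertex -1.466 -0.754 4.071
vertex -2.175 -0.414 3.747
endloop
endfacet
facet normal -0.060 -0.750 -0.659
outer loop
vertex -1.556 -1.886 3.076
vertex -2.265 -1.546 2.753
vertex -1.458 -1.408 2.523
endloop
endfacet
facet normal 0.989 -0.132 0.061
outer loop
vertex -1.556 -1.886 3.076
vertex -1.458 -1.408 2.523
vertex -1.466 -0.754 4.071
endloop
endfacet
facet normal 0.990 -0.131 0.060
outer loop
vertex -1.466 -0.754 4.071
vertex -1.458 -1.408 2.523
vertex -1.369 -0.275 3.517
endloop
endfacet
facet normal 0.059 0.750 0.659
outer loop
vertex -1.466 -0.754 4.071
vertex -1.369 -0.275 3.517
vertex -2.175 -0.414 3.747
endloop
endfacet

endsolid


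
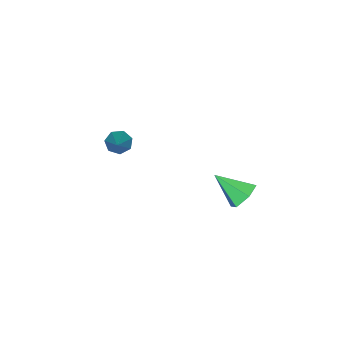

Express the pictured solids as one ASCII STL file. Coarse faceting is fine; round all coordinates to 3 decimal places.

solid 
facet normal -0.666 -0.430 -0.610
outer loop
vertex 1.019 -3.217 1.89
vertex 0.557 -2.99 2.235
vertex 0.838 -2.732 1.746
endloop
endfacet
facet normal 0.817 0.139 -0.559
outer loop
vertex 1.019 -3.217 1.89
vertex 0.838 -2.732 1.746
vertex 1.923 -2.11 3.485
endloop
endfacet
facet normal -0.667 -0.428 -0.609
outer loop
vertex 0.838 -2.732 1.746
vertex 0.557 -2.99 2.235
vertex 0.445 -2.44 1.971
endloop
endfacet
facet normal 0.321 0.810 -0.490
outer loop
vertex 0.838 -2.732 1.746
vertex 0.445 -2.44 1.971
vertex 1.923 -2.11 3.485
endloop
endfacet
facet normal -0.667 -0.428 -0.609
outer loop
vertex 0.445 -2.44 1.971
vertex 0.557 -2.99 2.235
vertex 0.137 -2.562 2.394
endloop
endfacet
facet normal -0.284 0.956 0.069
outer loop
vertex 0.445 -2.44 1.971
vertex 0.137 -2.562 2.394
vertex 1.923 -2.11 3.485
endloop
endfacet
facet normal -0.667 -0.428 -0.610
outer loop
vertex 0.137 -2.562 2.394
vertex 0.557 -2.99 2.235
vertex 0.144 -3.006 2.698
endloop
endfacet
facet normal -0.544 0.468 0.696
outer loop
vertex 0.137 -2.562 2.394
vertex 0.144 -3.006 2.698
vertex 1.923 -2.11 3.485
endloop
endfacet
facet normal -0.667 -0.429 -0.610
outer loop
vertex 0.144 -3.006 2.698
vertex 0.557 -2.99 2.235
vertex 0.463 -3.438 2.653
endloop
endfacet
facet normal -0.262 -0.289 0.921
outer loop
vertex 0.144 -3.006 2.698
vertex 0.463 -3.438 2.653
vertex 1.923 -2.11 3.485
endloop
endfacet
facet normal -0.666 -0.429 -0.610
outer loop
vertex 0.463 -3.438 2.653
vertex 0.557 -2.99 2.235
vertex 0.852 -3.532 2.294
endloop
endfacet
facet normal 0.349 -0.742 0.572
outer loop
vertex 0.463 -3.438 2.653
vertex 0.852 -3.532 2.294
vertex 1.923 -2.11 3.485
endloop
endfacet
facet normal -0.666 -0.429 -0.610
outer loop
vertex 0.852 -3.532 2.294
vertex 0.557 -2.99 2.235
vertex 1.019 -3.217 1.89
endloop
endfacet
facet normal 0.829 -0.552 -0.087
outer loop
vertex 0.852 -3.532 2.294
vertex 1.019 -3.217 1.89
vertex 1.923 -2.11 3.485
endloop
endfacet
facet normal -0.176 0.775 -0.608
outer loop
vertex 0.58 2.727 0.728
vertex 0.166 3.089 1.309
vertex 0.953 3.214 1.241
endloop
endfacet
facet normal 0.867 -0.458 -0.196
outer loop
vertex 0.58 2.727 0.728
vertex 0.953 3.214 1.241
vertex 0.454 1.811 2.311
endloop
endfacet
facet normal -0.176 0.775 -0.608
outer loop
vertex 0.953 3.214 1.241
vertex 0.166 3.089 1.309
vertex 0.539 3.576 1.822
endloop
endfacet
facet normal 0.840 0.107 0.532
outer loop
vertex 0.953 3.214 1.241
vertex 0.539 3.576 1.822
vertex 0.454 1.811 2.311
endloop
endfacet
facet normal -0.176 0.775 -0.608
outer loop
vertex 0.539 3.576 1.822
vertex 0.166 3.089 1.309
vertex -0.248 3.451 1.89
endloop
endfacet
facet normal 0.041 0.265 0.963
outer loop
vertex 0.539 3.576 1.822
vertex -0.248 3.451 1.89
vertex 0.454 1.811 2.311
endloop
endfacet
facet normal -0.174 0.775 -0.607
outer loop
vertex -0.248 3.451 1.89
vertex 0.166 3.089 1.309
vertex -0.622 2.965 1.377
endloop
endfacet
facet normal -0.731 -0.142 0.667
outer loop
vertex -0.248 3.451 1.89
vertex -0.622 2.965 1.377
vertex 0.454 1.811 2.311
endloop
endfacet
facet normal -0.174 0.776 -0.607
outer loop
vertex -0.622 2.965 1.377
vertex 0.166 3.089 1.309
vertex -0.208 2.603 0.795
endloop
endfacet
facet normal -0.705 -0.707 -0.062
outer loop
vertex -0.622 2.965 1.377
vertex -0.208 2.603 0.795
vertex 0.454 1.811 2.311
endloop
endfacet
facet normal -0.174 0.776 -0.607
outer loop
vertex -0.208 2.603 0.795
vertex 0.166 3.089 1.309
vertex 0.58 2.727 0.728
endloop
endfacet
facet normal 0.094 -0.865 -0.493
outer loop
vertex -0.208 2.603 0.795
vertex 0.58 2.727 0.728
vertex 0.454 1.811 2.311
endloop
endfacet

endsolid


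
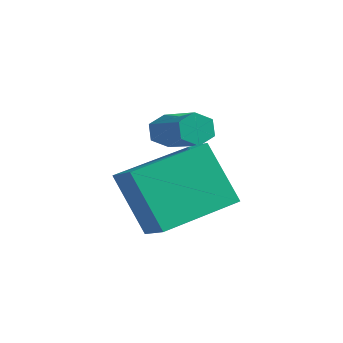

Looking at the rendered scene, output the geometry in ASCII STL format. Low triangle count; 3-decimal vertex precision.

solid 
facet normal -0.821 0.361 -0.443
outer loop
vertex -3.089 3.592 -2.209
vertex -3.382 3.258 -1.938
vertex -3.279 3.73 -1.744
endloop
endfacet
facet normal 0.441 0.894 -0.085
outer loop
vertex -3.089 3.592 -2.209
vertex -3.279 3.73 -1.744
vertex -1.465 2.875 -1.332
endloop
endfacet
facet normal 0.441 0.893 -0.086
outer loop
vertex -1.465 2.875 -1.332
vertex -3.279 3.73 -1.744
vertex -1.654 3.013 -0.868
endloop
endfacet
facet normal 0.820 -0.363 0.442
outer loop
vertex -1.465 2.875 -1.332
vertex -1.654 3.013 -0.868
vertex -1.758 2.542 -1.062
endloop
endfacet
facet normal -0.820 0.361 -0.443
outer loop
vertex -3.279 3.73 -1.744
vertex -3.382 3.258 -1.938
vertex -3.572 3.396 -1.474
endloop
endfacet
facet normal -0.096 0.675 0.731
outer loop
vertex -3.279 3.73 -1.744
vertex -3.572 3.396 -1.474
vertex -1.654 3.013 -0.868
endloop
endfacet
facet normal -0.096 0.675 0.731
outer loop
vertex -1.654 3.013 -0.868
vertex -3.572 3.396 -1.474
vertex -1.947 2.679 -0.598
endloop
endfacet
facet normal 0.821 -0.363 0.441
outer loop
vertex -1.654 3.013 -0.868
vertex -1.947 2.679 -0.598
vertex -1.758 2.542 -1.062
endloop
endfacet
facet normal -0.820 0.362 -0.443
outer loop
vertex -3.572 3.396 -1.474
vertex -3.382 3.258 -1.938
vertex -3.675 2.925 -1.668
endloop
endfacet
facet normal -0.536 -0.219 0.815
outer loop
vertex -3.572 3.396 -1.474
vertex -3.675 2.925 -1.668
vertex -1.947 2.679 -0.598
endloop
endfacet
facet normal -0.536 -0.216 0.816
outer loop
vertex -1.947 2.679 -0.598
vertex -3.675 2.925 -1.668
vertex -2.051 2.208 -0.791
endloop
endfacet
facet normal 0.821 -0.362 0.441
outer loop
vertex -1.947 2.679 -0.598
vertex -2.051 2.208 -0.791
vertex -1.758 2.542 -1.062
endloop
endfacet
facet normal -0.820 0.363 -0.442
outer loop
vertex -3.675 2.925 -1.668
vertex -3.382 3.258 -1.938
vertex -3.486 2.787 -2.132
endloop
endfacet
facet normal -0.441 -0.893 0.086
outer loop
vertex -3.675 2.925 -1.668
vertex -3.486 2.787 -2.132
vertex -2.051 2.208 -0.791
endloop
endfacet
facet normal -0.440 -0.894 0.085
outer loop
vertex -2.051 2.208 -0.791
vertex -3.486 2.787 -2.132
vertex -1.861 2.07 -1.256
endloop
endfacet
facet normal 0.821 -0.361 0.443
outer loop
vertex -2.051 2.208 -0.791
vertex -1.861 2.07 -1.256
vertex -1.758 2.542 -1.062
endloop
endfacet
facet normal -0.821 0.363 -0.441
outer loop
vertex -3.486 2.787 -2.132
vertex -3.382 3.258 -1.938
vertex -3.193 3.121 -2.402
endloop
endfacet
facet normal 0.096 -0.675 -0.731
outer loop
vertex -3.486 2.787 -2.132
vertex -3.193 3.121 -2.402
vertex -1.861 2.07 -1.256
endloop
endfacet
facet normal 0.096 -0.675 -0.731
outer loop
vertex -1.861 2.07 -1.256
vertex -3.193 3.121 -2.402
vertex -1.568 2.404 -1.526
endloop
endfacet
facet normal 0.820 -0.361 0.443
outer loop
vertex -1.861 2.07 -1.256
vertex -1.568 2.404 -1.526
vertex -1.758 2.542 -1.062
endloop
endfacet
facet normal -0.821 0.362 -0.441
outer loop
vertex -3.193 3.121 -2.402
vertex -3.382 3.258 -1.938
vertex -3.089 3.592 -2.209
endloop
endfacet
facet normal 0.536 0.216 -0.816
outer loop
vertex -3.193 3.121 -2.402
vertex -3.089 3.592 -2.209
vertex -1.568 2.404 -1.526
endloop
endfacet
facet normal 0.537 0.218 -0.815
outer loop
vertex -1.568 2.404 -1.526
vertex -3.089 3.592 -2.209
vertex -1.465 2.875 -1.332
endloop
endfacet
facet normal 0.820 -0.362 0.443
outer loop
vertex -1.568 2.404 -1.526
vertex -1.465 2.875 -1.332
vertex -1.758 2.542 -1.062
endloop
endfacet
facet normal -0.543 0.009 0.840
outer loop
vertex -1.372 -0.305 -1.27
vertex -0.768 1.757 -0.903
vertex -2.268 0.061 -1.853
endloop
endfacet
facet normal -0.277 -0.946 -0.168
outer loop
vertex -1.232 0.043 -3.457
vertex -1.372 -0.305 -1.27
vertex -2.268 0.061 -1.853
endloop
endfacet
facet normal -0.543 0.009 0.840
outer loop
vertex -2.268 0.061 -1.853
vertex -0.768 1.757 -0.903
vertex -1.664 2.123 -1.486
endloop
endfacet
facet normal -0.793 0.324 -0.516
outer loop
vertex -1.664 2.123 -1.486
vertex -1.232 0.043 -3.457
vertex -2.268 0.061 -1.853
endloop
endfacet
facet normal 0.793 -0.324 0.516
outer loop
vertex -1.372 -0.305 -1.27
vertex 0.268 1.739 -2.507
vertex -0.768 1.757 -0.903
endloop
endfacet
facet normal -0.277 -0.946 -0.168
outer loop
vertex -0.336 -0.323 -2.874
vertex -1.372 -0.305 -1.27
vertex -1.232 0.043 -3.457
endloop
endfacet
facet normal 0.793 -0.324 0.516
outer loop
vertex -0.336 -0.323 -2.874
vertex 0.268 1.739 -2.507
vertex -1.372 -0.305 -1.27
endloop
endfacet
facet normal 0.277 0.946 0.168
outer loop
vertex -0.768 1.757 -0.903
vertex 0.268 1.739 -2.507
vertex -1.664 2.123 -1.486
endloop
endfacet
facet normal -0.793 0.324 -0.516
outer loop
vertex -0.628 2.105 -3.09
vertex -1.232 0.043 -3.457
vertex -1.664 2.123 -1.486
endloop
endfacet
facet normal 0.277 0.946 0.168
outer loop
vertex -1.664 2.123 -1.486
vertex 0.268 1.739 -2.507
vertex -0.628 2.105 -3.09
endloop
endfacet
facet normal 0.543 -0.009 -0.840
outer loop
vertex -0.628 2.105 -3.09
vertex -0.336 -0.323 -2.874
vertex -1.232 0.043 -3.457
endloop
endfacet
facet normal 0.543 -0.009 -0.840
outer loop
vertex 0.268 1.739 -2.507
vertex -0.336 -0.323 -2.874
vertex -0.628 2.105 -3.09
endloop
endfacet

endsolid


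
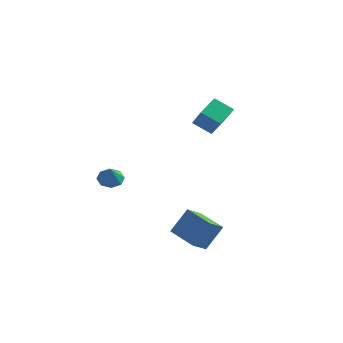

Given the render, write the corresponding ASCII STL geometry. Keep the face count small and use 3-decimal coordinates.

solid 
facet normal -0.835 -0.162 0.525
outer loop
vertex 2.412 3.054 4.544
vertex 1.507 3.729 3.314
vertex 2.274 1.713 3.91
endloop
endfacet
facet normal 0.542 -0.404 0.737
outer loop
vertex 3.393 1.931 3.206
vertex 2.412 3.054 4.544
vertex 2.274 1.713 3.91
endloop
endfacet
facet normal -0.835 -0.162 0.525
outer loop
vertex 2.274 1.713 3.91
vertex 1.507 3.729 3.314
vertex 1.369 2.388 2.68
endloop
endfacet
facet normal -0.093 -0.900 -0.426
outer loop
vertex 1.369 2.388 2.68
vertex 3.393 1.931 3.206
vertex 2.274 1.713 3.91
endloop
endfacet
facet normal 0.093 0.900 0.426
outer loop
vertex 2.412 3.054 4.544
vertex 2.626 3.947 2.61
vertex 1.507 3.729 3.314
endloop
endfacet
facet normal 0.542 -0.404 0.737
outer loop
vertex 3.531 3.272 3.84
vertex 2.412 3.054 4.544
vertex 3.393 1.931 3.206
endloop
endfacet
facet normal 0.093 0.900 0.426
outer loop
vertex 3.531 3.272 3.84
vertex 2.626 3.947 2.61
vertex 2.412 3.054 4.544
endloop
endfacet
facet normal -0.542 0.404 -0.737
outer loop
vertex 1.507 3.729 3.314
vertex 2.626 3.947 2.61
vertex 1.369 2.388 2.68
endloop
endfacet
facet normal -0.093 -0.900 -0.426
outer loop
vertex 2.488 2.606 1.976
vertex 3.393 1.931 3.206
vertex 1.369 2.388 2.68
endloop
endfacet
facet normal -0.542 0.404 -0.737
outer loop
vertex 1.369 2.388 2.68
vertex 2.626 3.947 2.61
vertex 2.488 2.606 1.976
endloop
endfacet
facet normal 0.835 0.162 -0.525
outer loop
vertex 2.488 2.606 1.976
vertex 3.531 3.272 3.84
vertex 3.393 1.931 3.206
endloop
endfacet
facet normal 0.835 0.162 -0.525
outer loop
vertex 2.626 3.947 2.61
vertex 3.531 3.272 3.84
vertex 2.488 2.606 1.976
endloop
endfacet
facet normal -0.914 0.368 0.170
outer loop
vertex 2.982 -1.108 -2.287
vertex 3.258 -0.119 -2.946
vertex 2.379 -1.923 -3.762
endloop
endfacet
facet normal -0.226 -0.811 0.540
outer loop
vertex 4.162 -2.641 -4.094
vertex 2.982 -1.108 -2.287
vertex 2.379 -1.923 -3.762
endloop
endfacet
facet normal -0.914 0.368 0.170
outer loop
vertex 2.379 -1.923 -3.762
vertex 3.258 -0.119 -2.946
vertex 2.655 -0.934 -4.421
endloop
endfacet
facet normal -0.337 -0.455 -0.824
outer loop
vertex 2.655 -0.934 -4.421
vertex 4.162 -2.641 -4.094
vertex 2.379 -1.923 -3.762
endloop
endfacet
facet normal 0.337 0.455 0.824
outer loop
vertex 2.982 -1.108 -2.287
vertex 5.041 -0.837 -3.278
vertex 3.258 -0.119 -2.946
endloop
endfacet
facet normal -0.226 -0.811 0.540
outer loop
vertex 4.765 -1.826 -2.619
vertex 2.982 -1.108 -2.287
vertex 4.162 -2.641 -4.094
endloop
endfacet
facet normal 0.337 0.455 0.824
outer loop
vertex 4.765 -1.826 -2.619
vertex 5.041 -0.837 -3.278
vertex 2.982 -1.108 -2.287
endloop
endfacet
facet normal 0.226 0.811 -0.540
outer loop
vertex 3.258 -0.119 -2.946
vertex 5.041 -0.837 -3.278
vertex 2.655 -0.934 -4.421
endloop
endfacet
facet normal -0.337 -0.455 -0.824
outer loop
vertex 4.438 -1.652 -4.753
vertex 4.162 -2.641 -4.094
vertex 2.655 -0.934 -4.421
endloop
endfacet
facet normal 0.226 0.811 -0.540
outer loop
vertex 2.655 -0.934 -4.421
vertex 5.041 -0.837 -3.278
vertex 4.438 -1.652 -4.753
endloop
endfacet
facet normal 0.914 -0.368 -0.170
outer loop
vertex 4.438 -1.652 -4.753
vertex 4.765 -1.826 -2.619
vertex 4.162 -2.641 -4.094
endloop
endfacet
facet normal 0.914 -0.368 -0.170
outer loop
vertex 5.041 -0.837 -3.278
vertex 4.765 -1.826 -2.619
vertex 4.438 -1.652 -4.753
endloop
endfacet
facet normal -0.315 0.480 -0.819
outer loop
vertex -1.368 -1.889 -1.297
vertex -1.725 -1.359 -0.849
vertex -1.014 -1.428 -1.163
endloop
endfacet
facet normal 0.796 -0.605 -0.021
outer loop
vertex -1.368 -1.889 -1.297
vertex -1.014 -1.428 -1.163
vertex -1.355 -1.921 0.109
endloop
endfacet
facet normal -0.315 0.480 -0.819
outer loop
vertex -1.014 -1.428 -1.163
vertex -1.725 -1.359 -0.849
vertex -1.076 -0.926 -0.845
endloop
endfacet
facet normal 0.969 -0.036 0.246
outer loop
vertex -1.014 -1.428 -1.163
vertex -1.076 -0.926 -0.845
vertex -1.355 -1.921 0.109
endloop
endfacet
facet normal -0.315 0.480 -0.818
outer loop
vertex -1.076 -0.926 -0.845
vertex -1.725 -1.359 -0.849
vertex -1.518 -0.678 -0.529
endloop
endfacet
facet normal 0.671 0.406 0.620
outer loop
vertex -1.076 -0.926 -0.845
vertex -1.518 -0.678 -0.529
vertex -1.355 -1.921 0.109
endloop
endfacet
facet normal -0.315 0.480 -0.819
outer loop
vertex -1.518 -0.678 -0.529
vertex -1.725 -1.359 -0.849
vertex -2.081 -0.829 -0.401
endloop
endfacet
facet normal 0.077 0.463 0.883
outer loop
vertex -1.518 -0.678 -0.529
vertex -2.081 -0.829 -0.401
vertex -1.355 -1.921 0.109
endloop
endfacet
facet normal -0.316 0.480 -0.819
outer loop
vertex -2.081 -0.829 -0.401
vertex -1.725 -1.359 -0.849
vertex -2.435 -1.291 -0.535
endloop
endfacet
facet normal -0.465 0.101 0.879
outer loop
vertex -2.081 -0.829 -0.401
vertex -2.435 -1.291 -0.535
vertex -1.355 -1.921 0.109
endloop
endfacet
facet normal -0.316 0.480 -0.818
outer loop
vertex -2.435 -1.291 -0.535
vertex -1.725 -1.359 -0.849
vertex -2.373 -1.792 -0.853
endloop
endfacet
facet normal -0.638 -0.467 0.612
outer loop
vertex -2.435 -1.291 -0.535
vertex -2.373 -1.792 -0.853
vertex -1.355 -1.921 0.109
endloop
endfacet
facet normal -0.315 0.479 -0.819
outer loop
vertex -2.373 -1.792 -0.853
vertex -1.725 -1.359 -0.849
vertex -1.932 -2.04 -1.168
endloop
endfacet
facet normal -0.341 -0.909 0.239
outer loop
vertex -2.373 -1.792 -0.853
vertex -1.932 -2.04 -1.168
vertex -1.355 -1.921 0.109
endloop
endfacet
facet normal -0.316 0.480 -0.819
outer loop
vertex -1.932 -2.04 -1.168
vertex -1.725 -1.359 -0.849
vertex -1.368 -1.889 -1.297
endloop
endfacet
facet normal 0.253 -0.967 -0.024
outer loop
vertex -1.932 -2.04 -1.168
vertex -1.368 -1.889 -1.297
vertex -1.355 -1.921 0.109
endloop
endfacet

endsolid


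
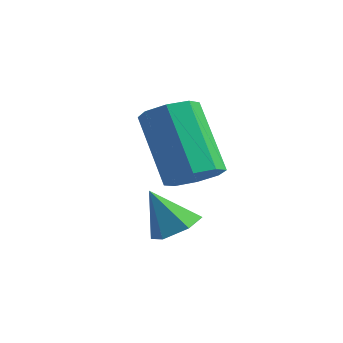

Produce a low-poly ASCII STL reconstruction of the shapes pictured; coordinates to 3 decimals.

solid 
facet normal 0.569 -0.328 -0.754
outer loop
vertex 4.578 -3.109 0.841
vertex 4.144 -3.489 0.679
vertex 4.286 -2.923 0.54
endloop
endfacet
facet normal 0.521 0.853 0.022
outer loop
vertex 4.578 -3.109 0.841
vertex 4.286 -2.923 0.54
vertex 3.611 -2.551 2.123
endloop
endfacet
facet normal 0.521 0.853 0.022
outer loop
vertex 3.611 -2.551 2.123
vertex 4.286 -2.923 0.54
vertex 3.319 -2.365 1.822
endloop
endfacet
facet normal -0.568 0.329 0.754
outer loop
vertex 3.611 -2.551 2.123
vertex 3.319 -2.365 1.822
vertex 3.176 -2.931 1.961
endloop
endfacet
facet normal 0.569 -0.328 -0.754
outer loop
vertex 4.286 -2.923 0.54
vertex 4.144 -3.489 0.679
vertex 3.91 -3.069 0.32
endloop
endfacet
facet normal -0.082 0.890 -0.449
outer loop
vertex 4.286 -2.923 0.54
vertex 3.91 -3.069 0.32
vertex 3.319 -2.365 1.822
endloop
endfacet
facet normal -0.082 0.890 -0.449
outer loop
vertex 3.319 -2.365 1.822
vertex 3.91 -3.069 0.32
vertex 2.943 -2.511 1.602
endloop
endfacet
facet normal -0.569 0.329 0.754
outer loop
vertex 3.319 -2.365 1.822
vertex 2.943 -2.511 1.602
vertex 3.176 -2.931 1.961
endloop
endfacet
facet normal 0.569 -0.328 -0.754
outer loop
vertex 3.91 -3.069 0.32
vertex 4.144 -3.489 0.679
vertex 3.671 -3.461 0.31
endloop
endfacet
facet normal -0.637 0.405 -0.656
outer loop
vertex 3.91 -3.069 0.32
vertex 3.671 -3.461 0.31
vertex 2.943 -2.511 1.602
endloop
endfacet
facet normal -0.637 0.405 -0.656
outer loop
vertex 2.943 -2.511 1.602
vertex 3.671 -3.461 0.31
vertex 2.704 -2.903 1.592
endloop
endfacet
facet normal -0.570 0.328 0.754
outer loop
vertex 2.943 -2.511 1.602
vertex 2.704 -2.903 1.592
vertex 3.176 -2.931 1.961
endloop
endfacet
facet normal 0.569 -0.329 -0.754
outer loop
vertex 3.671 -3.461 0.31
vertex 4.144 -3.489 0.679
vertex 3.709 -3.869 0.517
endloop
endfacet
facet normal -0.818 -0.319 -0.478
outer loop
vertex 3.671 -3.461 0.31
vertex 3.709 -3.869 0.517
vertex 2.704 -2.903 1.592
endloop
endfacet
facet normal -0.818 -0.319 -0.478
outer loop
vertex 2.704 -2.903 1.592
vertex 3.709 -3.869 0.517
vertex 2.742 -3.311 1.799
endloop
endfacet
facet normal -0.569 0.329 0.753
outer loop
vertex 2.704 -2.903 1.592
vertex 2.742 -3.311 1.799
vertex 3.176 -2.931 1.961
endloop
endfacet
facet normal 0.568 -0.329 -0.754
outer loop
vertex 3.709 -3.869 0.517
vertex 4.144 -3.489 0.679
vertex 4.001 -4.055 0.818
endloop
endfacet
facet normal -0.521 -0.853 -0.022
outer loop
vertex 3.709 -3.869 0.517
vertex 4.001 -4.055 0.818
vertex 2.742 -3.311 1.799
endloop
endfacet
facet normal -0.521 -0.853 -0.022
outer loop
vertex 2.742 -3.311 1.799
vertex 4.001 -4.055 0.818
vertex 3.034 -3.497 2.1
endloop
endfacet
facet normal -0.569 0.328 0.754
outer loop
vertex 2.742 -3.311 1.799
vertex 3.034 -3.497 2.1
vertex 3.176 -2.931 1.961
endloop
endfacet
facet normal 0.569 -0.329 -0.754
outer loop
vertex 4.001 -4.055 0.818
vertex 4.144 -3.489 0.679
vertex 4.377 -3.909 1.038
endloop
endfacet
facet normal 0.082 -0.890 0.449
outer loop
vertex 4.001 -4.055 0.818
vertex 4.377 -3.909 1.038
vertex 3.034 -3.497 2.1
endloop
endfacet
facet normal 0.082 -0.890 0.449
outer loop
vertex 3.034 -3.497 2.1
vertex 4.377 -3.909 1.038
vertex 3.41 -3.351 2.32
endloop
endfacet
facet normal -0.569 0.328 0.754
outer loop
vertex 3.034 -3.497 2.1
vertex 3.41 -3.351 2.32
vertex 3.176 -2.931 1.961
endloop
endfacet
facet normal 0.570 -0.328 -0.754
outer loop
vertex 4.377 -3.909 1.038
vertex 4.144 -3.489 0.679
vertex 4.616 -3.517 1.048
endloop
endfacet
facet normal 0.637 -0.405 0.656
outer loop
vertex 4.377 -3.909 1.038
vertex 4.616 -3.517 1.048
vertex 3.41 -3.351 2.32
endloop
endfacet
facet normal 0.637 -0.405 0.656
outer loop
vertex 3.41 -3.351 2.32
vertex 4.616 -3.517 1.048
vertex 3.649 -2.959 2.33
endloop
endfacet
facet normal -0.569 0.328 0.754
outer loop
vertex 3.41 -3.351 2.32
vertex 3.649 -2.959 2.33
vertex 3.176 -2.931 1.961
endloop
endfacet
facet normal 0.569 -0.329 -0.753
outer loop
vertex 4.616 -3.517 1.048
vertex 4.144 -3.489 0.679
vertex 4.578 -3.109 0.841
endloop
endfacet
facet normal 0.818 0.319 0.478
outer loop
vertex 4.616 -3.517 1.048
vertex 4.578 -3.109 0.841
vertex 3.649 -2.959 2.33
endloop
endfacet
facet normal 0.818 0.319 0.478
outer loop
vertex 3.649 -2.959 2.33
vertex 4.578 -3.109 0.841
vertex 3.611 -2.551 2.123
endloop
endfacet
facet normal -0.569 0.329 0.754
outer loop
vertex 3.649 -2.959 2.33
vertex 3.611 -2.551 2.123
vertex 3.176 -2.931 1.961
endloop
endfacet
facet normal 0.527 0.097 -0.844
outer loop
vertex 4.373 -3.599 -0.239
vertex 4.009 -3.9 -0.501
vertex 3.949 -3.364 -0.477
endloop
endfacet
facet normal 0.075 0.773 0.630
outer loop
vertex 4.373 -3.599 -0.239
vertex 3.949 -3.364 -0.477
vertex 3.471 -4.0 0.361
endloop
endfacet
facet normal 0.526 0.097 -0.845
outer loop
vertex 3.949 -3.364 -0.477
vertex 4.009 -3.9 -0.501
vertex 3.585 -3.665 -0.738
endloop
endfacet
facet normal -0.690 0.709 0.145
outer loop
vertex 3.949 -3.364 -0.477
vertex 3.585 -3.665 -0.738
vertex 3.471 -4.0 0.361
endloop
endfacet
facet normal 0.526 0.097 -0.845
outer loop
vertex 3.585 -3.665 -0.738
vertex 4.009 -3.9 -0.501
vertex 3.645 -4.201 -0.762
endloop
endfacet
facet normal -0.985 -0.104 -0.134
outer loop
vertex 3.585 -3.665 -0.738
vertex 3.645 -4.201 -0.762
vertex 3.471 -4.0 0.361
endloop
endfacet
facet normal 0.526 0.097 -0.845
outer loop
vertex 3.645 -4.201 -0.762
vertex 4.009 -3.9 -0.501
vertex 4.069 -4.437 -0.525
endloop
endfacet
facet normal -0.516 -0.854 0.073
outer loop
vertex 3.645 -4.201 -0.762
vertex 4.069 -4.437 -0.525
vertex 3.471 -4.0 0.361
endloop
endfacet
facet normal 0.528 0.097 -0.844
outer loop
vertex 4.069 -4.437 -0.525
vertex 4.009 -3.9 -0.501
vertex 4.433 -4.136 -0.263
endloop
endfacet
facet normal 0.251 -0.790 0.559
outer loop
vertex 4.069 -4.437 -0.525
vertex 4.433 -4.136 -0.263
vertex 3.471 -4.0 0.361
endloop
endfacet
facet normal 0.528 0.097 -0.844
outer loop
vertex 4.433 -4.136 -0.263
vertex 4.009 -3.9 -0.501
vertex 4.373 -3.599 -0.239
endloop
endfacet
facet normal 0.546 0.024 0.837
outer loop
vertex 4.433 -4.136 -0.263
vertex 4.373 -3.599 -0.239
vertex 3.471 -4.0 0.361
endloop
endfacet

endsolid


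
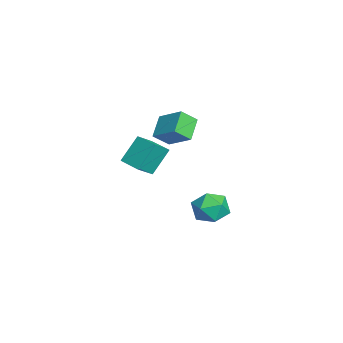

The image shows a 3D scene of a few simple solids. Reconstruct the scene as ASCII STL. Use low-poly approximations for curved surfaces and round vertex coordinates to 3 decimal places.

solid 
facet normal -0.782 -0.620 0.071
outer loop
vertex -0.113 -2.928 0.701
vertex -0.662 -2.081 2.045
vertex -0.751 -2.205 -0.014
endloop
endfacet
facet normal 0.326 -0.504 -0.800
outer loop
vertex 0.242 -1.419 -0.105
vertex -0.113 -2.928 0.701
vertex -0.751 -2.205 -0.014
endloop
endfacet
facet normal -0.781 -0.620 0.071
outer loop
vertex -0.751 -2.205 -0.014
vertex -0.662 -2.081 2.045
vertex -1.3 -1.359 1.329
endloop
endfacet
facet normal -0.531 0.602 -0.596
outer loop
vertex -1.3 -1.359 1.329
vertex 0.242 -1.419 -0.105
vertex -0.751 -2.205 -0.014
endloop
endfacet
facet normal 0.531 -0.602 0.596
outer loop
vertex -0.113 -2.928 0.701
vertex 0.331 -1.295 1.954
vertex -0.662 -2.081 2.045
endloop
endfacet
facet normal 0.327 -0.504 -0.799
outer loop
vertex 0.88 -2.141 0.611
vertex -0.113 -2.928 0.701
vertex 0.242 -1.419 -0.105
endloop
endfacet
facet normal 0.531 -0.602 0.596
outer loop
vertex 0.88 -2.141 0.611
vertex 0.331 -1.295 1.954
vertex -0.113 -2.928 0.701
endloop
endfacet
facet normal -0.326 0.505 0.799
outer loop
vertex -0.662 -2.081 2.045
vertex 0.331 -1.295 1.954
vertex -1.3 -1.359 1.329
endloop
endfacet
facet normal -0.531 0.602 -0.596
outer loop
vertex -0.307 -0.572 1.239
vertex 0.242 -1.419 -0.105
vertex -1.3 -1.359 1.329
endloop
endfacet
facet normal -0.326 0.503 0.800
outer loop
vertex -1.3 -1.359 1.329
vertex 0.331 -1.295 1.954
vertex -0.307 -0.572 1.239
endloop
endfacet
facet normal 0.782 0.620 -0.071
outer loop
vertex -0.307 -0.572 1.239
vertex 0.88 -2.141 0.611
vertex 0.242 -1.419 -0.105
endloop
endfacet
facet normal 0.782 0.620 -0.071
outer loop
vertex 0.331 -1.295 1.954
vertex 0.88 -2.141 0.611
vertex -0.307 -0.572 1.239
endloop
endfacet
facet normal -0.363 0.931 -0.028
outer loop
vertex 0.267 2.356 -2.972
vertex -0.714 1.97 -3.101
vertex -0.337 2.146 -2.124
endloop
endfacet
facet normal 0.221 0.898 0.380
outer loop
vertex 0.267 2.356 -2.972
vertex -0.337 2.146 -2.124
vertex 0.694 1.89 -2.119
endloop
endfacet
facet normal 0.758 0.652 -0.023
outer loop
vertex 0.267 2.356 -2.972
vertex 0.694 1.89 -2.119
vertex 0.953 1.555 -3.092
endloop
endfacet
facet normal 0.505 0.534 -0.678
outer loop
vertex 0.267 2.356 -2.972
vertex 0.953 1.555 -3.092
vertex 0.084 1.605 -3.7
endloop
endfacet
facet normal -0.188 0.707 -0.682
outer loop
vertex 0.267 2.356 -2.972
vertex 0.084 1.605 -3.7
vertex -0.714 1.97 -3.101
endloop
endfacet
facet normal 0.101 0.424 0.900
outer loop
vertex 0.694 1.89 -2.119
vertex -0.337 2.146 -2.124
vertex -0.024 1.215 -1.72
endloop
endfacet
facet normal -0.845 0.478 0.240
outer loop
vertex -0.337 2.146 -2.124
vertex -0.714 1.97 -3.101
vertex -0.893 1.265 -2.328
endloop
endfacet
facet normal -0.562 0.114 -0.819
outer loop
vertex -0.714 1.97 -3.101
vertex 0.084 1.605 -3.7
vertex -0.634 0.93 -3.301
endloop
endfacet
facet normal 0.559 -0.165 -0.813
outer loop
vertex 0.084 1.605 -3.7
vertex 0.953 1.555 -3.092
vertex 0.397 0.674 -3.296
endloop
endfacet
facet normal 0.968 0.027 0.249
outer loop
vertex 0.953 1.555 -3.092
vertex 0.694 1.89 -2.119
vertex 0.774 0.85 -2.319
endloop
endfacet
facet normal -0.505 -0.534 0.678
outer loop
vertex -0.207 0.464 -2.448
vertex -0.024 1.215 -1.72
vertex -0.893 1.265 -2.328
endloop
endfacet
facet normal -0.758 -0.652 0.023
outer loop
vertex -0.207 0.464 -2.448
vertex -0.893 1.265 -2.328
vertex -0.634 0.93 -3.301
endloop
endfacet
facet normal -0.221 -0.898 -0.380
outer loop
vertex -0.207 0.464 -2.448
vertex -0.634 0.93 -3.301
vertex 0.397 0.674 -3.296
endloop
endfacet
facet normal 0.363 -0.931 0.028
outer loop
vertex -0.207 0.464 -2.448
vertex 0.397 0.674 -3.296
vertex 0.774 0.85 -2.319
endloop
endfacet
facet normal 0.188 -0.707 0.682
outer loop
vertex -0.207 0.464 -2.448
vertex 0.774 0.85 -2.319
vertex -0.024 1.215 -1.72
endloop
endfacet
facet normal -0.559 0.165 0.813
outer loop
vertex -0.893 1.265 -2.328
vertex -0.024 1.215 -1.72
vertex -0.337 2.146 -2.124
endloop
endfacet
facet normal -0.968 -0.027 -0.249
outer loop
vertex -0.634 0.93 -3.301
vertex -0.893 1.265 -2.328
vertex -0.714 1.97 -3.101
endloop
endfacet
facet normal -0.101 -0.424 -0.900
outer loop
vertex 0.397 0.674 -3.296
vertex -0.634 0.93 -3.301
vertex 0.084 1.605 -3.7
endloop
endfacet
facet normal 0.845 -0.478 -0.240
outer loop
vertex 0.774 0.85 -2.319
vertex 0.397 0.674 -3.296
vertex 0.953 1.555 -3.092
endloop
endfacet
facet normal 0.562 -0.114 0.819
outer loop
vertex -0.024 1.215 -1.72
vertex 0.774 0.85 -2.319
vertex 0.694 1.89 -2.119
endloop
endfacet
facet normal -0.603 -0.615 -0.508
outer loop
vertex 0.738 -1.436 2.779
vertex -0.31 -1.049 3.555
vertex 0.516 -0.642 2.082
endloop
endfacet
facet normal 0.770 -0.285 -0.570
outer loop
vertex 1.47 0.329 2.885
vertex 0.738 -1.436 2.779
vertex 0.516 -0.642 2.082
endloop
endfacet
facet normal -0.604 -0.614 -0.508
outer loop
vertex 0.516 -0.642 2.082
vertex -0.31 -1.049 3.555
vertex -0.532 -0.254 2.858
endloop
endfacet
facet normal -0.206 0.736 -0.645
outer loop
vertex -0.532 -0.254 2.858
vertex 1.47 0.329 2.885
vertex 0.516 -0.642 2.082
endloop
endfacet
facet normal 0.206 -0.736 0.645
outer loop
vertex 0.738 -1.436 2.779
vertex 0.644 -0.078 4.358
vertex -0.31 -1.049 3.555
endloop
endfacet
facet normal 0.770 -0.285 -0.571
outer loop
vertex 1.692 -0.466 3.582
vertex 0.738 -1.436 2.779
vertex 1.47 0.329 2.885
endloop
endfacet
facet normal 0.205 -0.736 0.645
outer loop
vertex 1.692 -0.466 3.582
vertex 0.644 -0.078 4.358
vertex 0.738 -1.436 2.779
endloop
endfacet
facet normal -0.770 0.285 0.570
outer loop
vertex -0.31 -1.049 3.555
vertex 0.644 -0.078 4.358
vertex -0.532 -0.254 2.858
endloop
endfacet
facet normal -0.206 0.736 -0.645
outer loop
vertex 0.422 0.716 3.661
vertex 1.47 0.329 2.885
vertex -0.532 -0.254 2.858
endloop
endfacet
facet normal -0.770 0.285 0.570
outer loop
vertex -0.532 -0.254 2.858
vertex 0.644 -0.078 4.358
vertex 0.422 0.716 3.661
endloop
endfacet
facet normal 0.603 0.614 0.509
outer loop
vertex 0.422 0.716 3.661
vertex 1.692 -0.466 3.582
vertex 1.47 0.329 2.885
endloop
endfacet
facet normal 0.604 0.615 0.508
outer loop
vertex 0.644 -0.078 4.358
vertex 1.692 -0.466 3.582
vertex 0.422 0.716 3.661
endloop
endfacet

endsolid


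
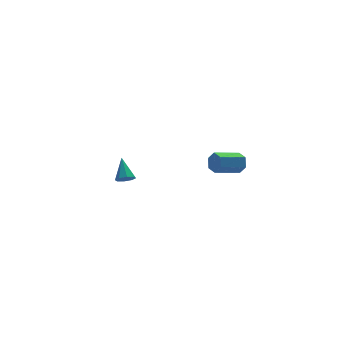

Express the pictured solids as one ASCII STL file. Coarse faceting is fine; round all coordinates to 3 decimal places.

solid 
facet normal 0.950 0.075 -0.302
outer loop
vertex 4.4 -3.731 2.001
vertex 4.225 -3.467 1.516
vertex 4.35 -3.153 1.987
endloop
endfacet
facet normal 0.299 0.049 0.953
outer loop
vertex 4.4 -3.731 2.001
vertex 4.35 -3.153 1.987
vertex 3.05 -3.837 2.43
endloop
endfacet
facet normal 0.299 0.049 0.953
outer loop
vertex 3.05 -3.837 2.43
vertex 4.35 -3.153 1.987
vertex 3.0 -3.259 2.416
endloop
endfacet
facet normal -0.950 -0.075 0.302
outer loop
vertex 3.05 -3.837 2.43
vertex 3.0 -3.259 2.416
vertex 2.875 -3.573 1.944
endloop
endfacet
facet normal 0.950 0.074 -0.302
outer loop
vertex 4.35 -3.153 1.987
vertex 4.225 -3.467 1.516
vertex 4.175 -2.889 1.501
endloop
endfacet
facet normal 0.075 0.887 0.455
outer loop
vertex 4.35 -3.153 1.987
vertex 4.175 -2.889 1.501
vertex 3.0 -3.259 2.416
endloop
endfacet
facet normal 0.075 0.887 0.455
outer loop
vertex 3.0 -3.259 2.416
vertex 4.175 -2.889 1.501
vertex 2.825 -2.995 1.93
endloop
endfacet
facet normal -0.950 -0.075 0.302
outer loop
vertex 3.0 -3.259 2.416
vertex 2.825 -2.995 1.93
vertex 2.875 -3.573 1.944
endloop
endfacet
facet normal 0.950 0.074 -0.302
outer loop
vertex 4.175 -2.889 1.501
vertex 4.225 -3.467 1.516
vertex 4.05 -3.203 1.03
endloop
endfacet
facet normal -0.224 0.837 -0.499
outer loop
vertex 4.175 -2.889 1.501
vertex 4.05 -3.203 1.03
vertex 2.825 -2.995 1.93
endloop
endfacet
facet normal -0.224 0.837 -0.499
outer loop
vertex 2.825 -2.995 1.93
vertex 4.05 -3.203 1.03
vertex 2.7 -3.309 1.459
endloop
endfacet
facet normal -0.950 -0.075 0.302
outer loop
vertex 2.825 -2.995 1.93
vertex 2.7 -3.309 1.459
vertex 2.875 -3.573 1.944
endloop
endfacet
facet normal 0.950 0.075 -0.302
outer loop
vertex 4.05 -3.203 1.03
vertex 4.225 -3.467 1.516
vertex 4.1 -3.781 1.044
endloop
endfacet
facet normal -0.299 -0.049 -0.953
outer loop
vertex 4.05 -3.203 1.03
vertex 4.1 -3.781 1.044
vertex 2.7 -3.309 1.459
endloop
endfacet
facet normal -0.299 -0.049 -0.953
outer loop
vertex 2.7 -3.309 1.459
vertex 4.1 -3.781 1.044
vertex 2.75 -3.887 1.473
endloop
endfacet
facet normal -0.950 -0.075 0.302
outer loop
vertex 2.7 -3.309 1.459
vertex 2.75 -3.887 1.473
vertex 2.875 -3.573 1.944
endloop
endfacet
facet normal 0.950 0.075 -0.302
outer loop
vertex 4.1 -3.781 1.044
vertex 4.225 -3.467 1.516
vertex 4.275 -4.045 1.53
endloop
endfacet
facet normal -0.075 -0.887 -0.455
outer loop
vertex 4.1 -3.781 1.044
vertex 4.275 -4.045 1.53
vertex 2.75 -3.887 1.473
endloop
endfacet
facet normal -0.075 -0.887 -0.455
outer loop
vertex 2.75 -3.887 1.473
vertex 4.275 -4.045 1.53
vertex 2.925 -4.151 1.959
endloop
endfacet
facet normal -0.950 -0.074 0.302
outer loop
vertex 2.75 -3.887 1.473
vertex 2.925 -4.151 1.959
vertex 2.875 -3.573 1.944
endloop
endfacet
facet normal 0.950 0.075 -0.302
outer loop
vertex 4.275 -4.045 1.53
vertex 4.225 -3.467 1.516
vertex 4.4 -3.731 2.001
endloop
endfacet
facet normal 0.224 -0.837 0.499
outer loop
vertex 4.275 -4.045 1.53
vertex 4.4 -3.731 2.001
vertex 2.925 -4.151 1.959
endloop
endfacet
facet normal 0.224 -0.837 0.499
outer loop
vertex 2.925 -4.151 1.959
vertex 4.4 -3.731 2.001
vertex 3.05 -3.837 2.43
endloop
endfacet
facet normal -0.950 -0.074 0.302
outer loop
vertex 2.925 -4.151 1.959
vertex 3.05 -3.837 2.43
vertex 2.875 -3.573 1.944
endloop
endfacet
facet normal -0.153 -0.723 -0.674
outer loop
vertex 1.492 3.152 -2.953
vertex 1.075 2.981 -2.675
vertex 1.147 3.331 -3.067
endloop
endfacet
facet normal 0.523 0.742 -0.418
outer loop
vertex 1.492 3.152 -2.953
vertex 1.147 3.331 -3.067
vertex 1.285 3.979 -1.745
endloop
endfacet
facet normal -0.153 -0.723 -0.674
outer loop
vertex 1.147 3.331 -3.067
vertex 1.075 2.981 -2.675
vertex 0.759 3.305 -2.951
endloop
endfacet
facet normal -0.184 0.890 -0.417
outer loop
vertex 1.147 3.331 -3.067
vertex 0.759 3.305 -2.951
vertex 1.285 3.979 -1.745
endloop
endfacet
facet normal -0.153 -0.723 -0.674
outer loop
vertex 0.759 3.305 -2.951
vertex 1.075 2.981 -2.675
vertex 0.556 3.089 -2.673
endloop
endfacet
facet normal -0.753 0.657 -0.039
outer loop
vertex 0.759 3.305 -2.951
vertex 0.556 3.089 -2.673
vertex 1.285 3.979 -1.745
endloop
endfacet
facet normal -0.153 -0.722 -0.674
outer loop
vertex 0.556 3.089 -2.673
vertex 1.075 2.981 -2.675
vertex 0.657 2.81 -2.397
endloop
endfacet
facet normal -0.850 0.181 0.494
outer loop
vertex 0.556 3.089 -2.673
vertex 0.657 2.81 -2.397
vertex 1.285 3.979 -1.745
endloop
endfacet
facet normal -0.152 -0.723 -0.674
outer loop
vertex 0.657 2.81 -2.397
vertex 1.075 2.981 -2.675
vertex 1.003 2.631 -2.283
endloop
endfacet
facet normal -0.421 -0.259 0.870
outer loop
vertex 0.657 2.81 -2.397
vertex 1.003 2.631 -2.283
vertex 1.285 3.979 -1.745
endloop
endfacet
facet normal -0.153 -0.723 -0.674
outer loop
vertex 1.003 2.631 -2.283
vertex 1.075 2.981 -2.675
vertex 1.391 2.657 -2.399
endloop
endfacet
facet normal 0.287 -0.406 0.868
outer loop
vertex 1.003 2.631 -2.283
vertex 1.391 2.657 -2.399
vertex 1.285 3.979 -1.745
endloop
endfacet
facet normal -0.152 -0.723 -0.674
outer loop
vertex 1.391 2.657 -2.399
vertex 1.075 2.981 -2.675
vertex 1.593 2.873 -2.676
endloop
endfacet
facet normal 0.855 -0.173 0.489
outer loop
vertex 1.391 2.657 -2.399
vertex 1.593 2.873 -2.676
vertex 1.285 3.979 -1.745
endloop
endfacet
facet normal -0.152 -0.724 -0.673
outer loop
vertex 1.593 2.873 -2.676
vertex 1.075 2.981 -2.675
vertex 1.492 3.152 -2.953
endloop
endfacet
facet normal 0.952 0.302 -0.043
outer loop
vertex 1.593 2.873 -2.676
vertex 1.492 3.152 -2.953
vertex 1.285 3.979 -1.745
endloop
endfacet

endsolid
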